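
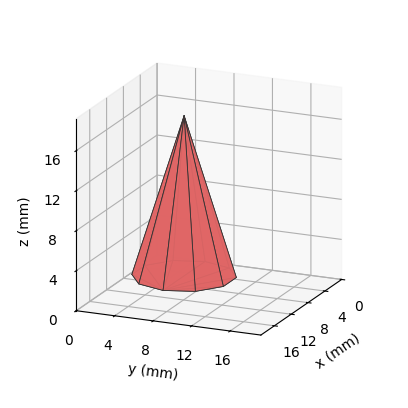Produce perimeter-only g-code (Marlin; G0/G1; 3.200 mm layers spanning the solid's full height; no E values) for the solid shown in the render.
Reading the render: the shape is a regular 10-sided pyramid, base circumscribed radius ≈ 5 mm, apex at z ≈ 16 mm (dimensions read to the nearest mm from the axis ticks). For the g-code, the solid's height is divided into equal slices at the stated Δz and each level perimeter traced with G1 moves after a G0 lift.

; perimeter-only toolpath
G21 ; units = mm
G90 ; absolute positioning
G28 ; home
; layer 1
G0 Z3.200
G0 X9.000 Y5.000
G1 X8.236 Y7.351
G1 X6.236 Y8.804
G1 X3.764 Y8.804
G1 X1.764 Y7.351
G1 X1.000 Y5.000
G1 X1.764 Y2.649
G1 X3.764 Y1.196
G1 X6.236 Y1.196
G1 X8.236 Y2.649
G1 X9.000 Y5.000
; layer 2
G0 Z6.400
G0 X8.000 Y5.000
G1 X7.427 Y6.763
G1 X5.927 Y7.853
G1 X4.073 Y7.853
G1 X2.573 Y6.763
G1 X2.000 Y5.000
G1 X2.573 Y3.237
G1 X4.073 Y2.147
G1 X5.927 Y2.147
G1 X7.427 Y3.237
G1 X8.000 Y5.000
; layer 3
G0 Z9.600
G0 X7.000 Y5.000
G1 X6.618 Y6.176
G1 X5.618 Y6.902
G1 X4.382 Y6.902
G1 X3.382 Y6.176
G1 X3.000 Y5.000
G1 X3.382 Y3.824
G1 X4.382 Y3.098
G1 X5.618 Y3.098
G1 X6.618 Y3.824
G1 X7.000 Y5.000
; layer 4
G0 Z12.800
G0 X6.000 Y5.000
G1 X5.809 Y5.588
G1 X5.309 Y5.951
G1 X4.691 Y5.951
G1 X4.191 Y5.588
G1 X4.000 Y5.000
G1 X4.191 Y4.412
G1 X4.691 Y4.049
G1 X5.309 Y4.049
G1 X5.809 Y4.412
G1 X6.000 Y5.000
M2 ; end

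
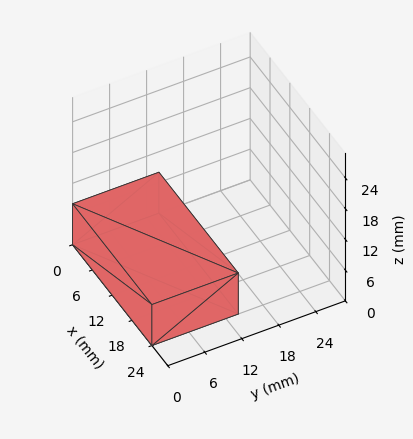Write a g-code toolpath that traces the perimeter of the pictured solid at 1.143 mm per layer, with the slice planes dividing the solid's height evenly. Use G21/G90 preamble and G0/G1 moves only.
Reading the render: the shape is a rectangular box, roughly 24 × 14 mm footprint and 8 mm tall (dimensions read to the nearest mm from the axis ticks). For the g-code, the solid's height is divided into equal slices at the stated Δz and each level perimeter traced with G1 moves after a G0 lift.

; perimeter-only toolpath
G21 ; units = mm
G90 ; absolute positioning
G28 ; home
; layer 1
G0 Z1.143
G0 X0.000 Y0.000
G1 X24.000 Y0.000
G1 X24.000 Y14.000
G1 X0.000 Y14.000
G1 X0.000 Y0.000
; layer 2
G0 Z2.286
G0 X0.000 Y0.000
G1 X24.000 Y0.000
G1 X24.000 Y14.000
G1 X0.000 Y14.000
G1 X0.000 Y0.000
; layer 3
G0 Z3.429
G0 X0.000 Y0.000
G1 X24.000 Y0.000
G1 X24.000 Y14.000
G1 X0.000 Y14.000
G1 X0.000 Y0.000
; layer 4
G0 Z4.571
G0 X0.000 Y0.000
G1 X24.000 Y0.000
G1 X24.000 Y14.000
G1 X0.000 Y14.000
G1 X0.000 Y0.000
; layer 5
G0 Z5.714
G0 X0.000 Y0.000
G1 X24.000 Y0.000
G1 X24.000 Y14.000
G1 X0.000 Y14.000
G1 X0.000 Y0.000
; layer 6
G0 Z6.857
G0 X0.000 Y0.000
G1 X24.000 Y0.000
G1 X24.000 Y14.000
G1 X0.000 Y14.000
G1 X0.000 Y0.000
; layer 7
G0 Z8.000
G0 X0.000 Y0.000
G1 X24.000 Y0.000
G1 X24.000 Y14.000
G1 X0.000 Y14.000
G1 X0.000 Y0.000
M2 ; end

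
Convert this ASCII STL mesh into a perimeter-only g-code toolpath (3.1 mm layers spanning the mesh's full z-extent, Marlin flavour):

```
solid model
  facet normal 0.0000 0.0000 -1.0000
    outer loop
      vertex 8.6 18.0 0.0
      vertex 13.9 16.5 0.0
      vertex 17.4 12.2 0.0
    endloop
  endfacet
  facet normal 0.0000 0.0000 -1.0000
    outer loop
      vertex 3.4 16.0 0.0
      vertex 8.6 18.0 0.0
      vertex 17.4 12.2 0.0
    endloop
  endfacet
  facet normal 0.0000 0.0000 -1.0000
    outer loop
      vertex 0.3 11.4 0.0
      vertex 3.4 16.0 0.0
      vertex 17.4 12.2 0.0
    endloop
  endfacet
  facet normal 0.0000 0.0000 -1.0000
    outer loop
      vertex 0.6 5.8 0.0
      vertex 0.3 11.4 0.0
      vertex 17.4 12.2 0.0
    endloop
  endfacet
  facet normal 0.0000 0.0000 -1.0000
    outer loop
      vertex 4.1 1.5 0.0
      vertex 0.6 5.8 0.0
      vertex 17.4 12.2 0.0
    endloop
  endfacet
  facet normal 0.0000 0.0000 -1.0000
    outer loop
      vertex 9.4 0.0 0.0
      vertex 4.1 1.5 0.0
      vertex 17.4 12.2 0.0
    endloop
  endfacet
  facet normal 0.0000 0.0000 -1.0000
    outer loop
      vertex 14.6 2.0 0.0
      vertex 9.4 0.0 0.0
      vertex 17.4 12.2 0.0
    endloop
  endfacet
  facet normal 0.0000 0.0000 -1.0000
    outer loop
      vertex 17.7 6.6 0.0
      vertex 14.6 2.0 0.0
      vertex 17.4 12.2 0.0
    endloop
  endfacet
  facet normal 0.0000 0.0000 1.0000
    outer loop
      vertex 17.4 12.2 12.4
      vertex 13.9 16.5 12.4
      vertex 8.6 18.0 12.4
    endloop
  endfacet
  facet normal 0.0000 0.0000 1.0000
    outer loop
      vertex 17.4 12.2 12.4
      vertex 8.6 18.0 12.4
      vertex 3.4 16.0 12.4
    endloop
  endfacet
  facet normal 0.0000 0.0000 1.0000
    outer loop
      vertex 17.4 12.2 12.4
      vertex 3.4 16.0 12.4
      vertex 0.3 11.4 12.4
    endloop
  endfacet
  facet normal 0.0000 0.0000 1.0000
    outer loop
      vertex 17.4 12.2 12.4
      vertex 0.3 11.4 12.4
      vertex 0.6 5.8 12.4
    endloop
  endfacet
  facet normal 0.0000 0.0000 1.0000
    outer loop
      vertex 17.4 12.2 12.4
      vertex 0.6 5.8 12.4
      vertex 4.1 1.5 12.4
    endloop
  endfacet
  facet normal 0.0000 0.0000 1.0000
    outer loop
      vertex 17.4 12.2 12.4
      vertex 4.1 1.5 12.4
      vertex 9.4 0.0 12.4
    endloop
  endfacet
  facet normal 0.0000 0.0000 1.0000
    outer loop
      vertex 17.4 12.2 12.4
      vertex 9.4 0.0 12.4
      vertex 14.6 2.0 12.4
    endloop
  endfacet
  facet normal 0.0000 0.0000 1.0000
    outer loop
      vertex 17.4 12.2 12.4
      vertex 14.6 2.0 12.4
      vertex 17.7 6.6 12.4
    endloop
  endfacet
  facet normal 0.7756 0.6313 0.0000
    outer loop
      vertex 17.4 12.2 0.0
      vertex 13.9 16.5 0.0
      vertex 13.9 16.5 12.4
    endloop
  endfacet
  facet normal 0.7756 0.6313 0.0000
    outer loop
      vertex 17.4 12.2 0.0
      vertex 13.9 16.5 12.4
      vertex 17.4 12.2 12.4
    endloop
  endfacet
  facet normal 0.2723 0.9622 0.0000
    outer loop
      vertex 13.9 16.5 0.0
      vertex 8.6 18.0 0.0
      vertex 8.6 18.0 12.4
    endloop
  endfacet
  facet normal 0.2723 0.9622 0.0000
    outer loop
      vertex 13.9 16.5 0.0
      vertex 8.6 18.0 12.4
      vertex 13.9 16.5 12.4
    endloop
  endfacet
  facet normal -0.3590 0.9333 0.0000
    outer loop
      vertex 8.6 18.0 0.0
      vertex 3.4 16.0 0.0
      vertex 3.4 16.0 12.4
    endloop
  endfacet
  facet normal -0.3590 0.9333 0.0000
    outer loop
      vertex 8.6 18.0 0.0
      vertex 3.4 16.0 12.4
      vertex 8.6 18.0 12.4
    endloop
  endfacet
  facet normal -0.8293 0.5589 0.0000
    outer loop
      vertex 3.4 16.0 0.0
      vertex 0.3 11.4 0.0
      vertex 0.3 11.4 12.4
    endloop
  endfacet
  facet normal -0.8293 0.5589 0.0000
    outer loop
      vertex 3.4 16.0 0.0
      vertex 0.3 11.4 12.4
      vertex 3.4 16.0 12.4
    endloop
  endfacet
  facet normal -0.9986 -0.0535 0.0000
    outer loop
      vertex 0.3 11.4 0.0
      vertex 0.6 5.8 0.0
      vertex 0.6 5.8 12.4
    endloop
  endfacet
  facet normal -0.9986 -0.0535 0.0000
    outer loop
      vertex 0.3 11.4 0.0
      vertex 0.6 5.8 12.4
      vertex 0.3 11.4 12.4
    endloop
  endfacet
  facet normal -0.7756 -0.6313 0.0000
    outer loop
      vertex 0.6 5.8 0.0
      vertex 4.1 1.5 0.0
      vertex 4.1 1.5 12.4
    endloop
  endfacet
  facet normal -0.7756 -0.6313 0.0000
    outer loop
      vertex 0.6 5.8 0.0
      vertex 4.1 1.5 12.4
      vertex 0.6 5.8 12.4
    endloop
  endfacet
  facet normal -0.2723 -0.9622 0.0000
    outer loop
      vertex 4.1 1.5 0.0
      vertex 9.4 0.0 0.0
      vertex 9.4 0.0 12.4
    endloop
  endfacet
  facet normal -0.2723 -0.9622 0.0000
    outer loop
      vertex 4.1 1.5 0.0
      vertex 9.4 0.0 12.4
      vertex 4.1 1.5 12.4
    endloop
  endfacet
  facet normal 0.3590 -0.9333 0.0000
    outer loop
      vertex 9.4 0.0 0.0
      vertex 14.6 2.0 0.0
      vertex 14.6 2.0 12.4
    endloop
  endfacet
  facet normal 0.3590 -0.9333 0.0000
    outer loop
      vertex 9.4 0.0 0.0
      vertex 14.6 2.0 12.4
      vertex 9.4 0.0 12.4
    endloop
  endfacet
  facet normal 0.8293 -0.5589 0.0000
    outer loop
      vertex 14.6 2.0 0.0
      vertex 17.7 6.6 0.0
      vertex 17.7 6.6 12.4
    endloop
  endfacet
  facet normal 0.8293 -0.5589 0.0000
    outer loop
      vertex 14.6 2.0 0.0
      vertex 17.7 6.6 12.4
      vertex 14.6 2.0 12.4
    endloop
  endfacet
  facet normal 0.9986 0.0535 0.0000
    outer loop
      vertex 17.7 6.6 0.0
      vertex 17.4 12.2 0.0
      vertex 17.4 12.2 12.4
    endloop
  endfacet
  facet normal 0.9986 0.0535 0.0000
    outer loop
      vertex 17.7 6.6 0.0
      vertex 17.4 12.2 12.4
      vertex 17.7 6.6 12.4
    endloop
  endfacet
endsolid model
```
; perimeter-only toolpath
G21 ; units = mm
G90 ; absolute positioning
G28 ; home
; layer 1
G0 Z3.1
G0 X17.4 Y12.2
G1 X13.9 Y16.5
G1 X8.6 Y18.0
G1 X3.4 Y16.0
G1 X0.3 Y11.4
G1 X0.6 Y5.8
G1 X4.1 Y1.5
G1 X9.4 Y0.0
G1 X14.6 Y2.0
G1 X17.7 Y6.6
G1 X17.4 Y12.2
; layer 2
G0 Z6.2
G0 X17.4 Y12.2
G1 X13.9 Y16.5
G1 X8.6 Y18.0
G1 X3.4 Y16.0
G1 X0.3 Y11.4
G1 X0.6 Y5.8
G1 X4.1 Y1.5
G1 X9.4 Y0.0
G1 X14.6 Y2.0
G1 X17.7 Y6.6
G1 X17.4 Y12.2
; layer 3
G0 Z9.3
G0 X17.4 Y12.2
G1 X13.9 Y16.5
G1 X8.6 Y18.0
G1 X3.4 Y16.0
G1 X0.3 Y11.4
G1 X0.6 Y5.8
G1 X4.1 Y1.5
G1 X9.4 Y0.0
G1 X14.6 Y2.0
G1 X17.7 Y6.6
G1 X17.4 Y12.2
; layer 4
G0 Z12.4
G0 X17.4 Y12.2
G1 X13.9 Y16.5
G1 X8.6 Y18.0
G1 X3.4 Y16.0
G1 X0.3 Y11.4
G1 X0.6 Y5.8
G1 X4.1 Y1.5
G1 X9.4 Y0.0
G1 X14.6 Y2.0
G1 X17.7 Y6.6
G1 X17.4 Y12.2
M2 ; end

The solid is a regular 10-sided prism (a cylinder approximated with 10 flat sides), circumscribed radius ≈ 9 mm, height ≈ 12.4 mm. Slicing at Δz = 3.1 mm — 4 equal slices spanning the solid's height, so layer i sits at z = i·h/4 — gives 4 non-empty perimeters. Each is a 10-segment closed polygon; G0 lifts to the layer z and rapids to the start vertex, then G1 traces the edges.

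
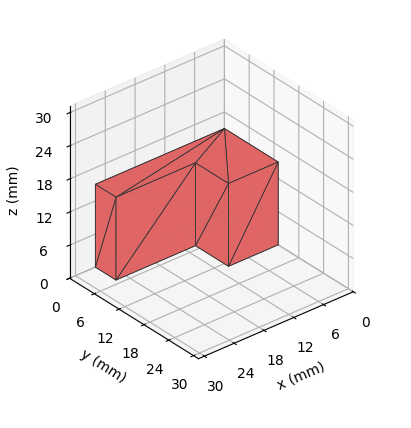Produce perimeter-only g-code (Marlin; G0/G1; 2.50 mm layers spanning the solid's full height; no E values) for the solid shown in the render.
Reading the render: the shape is an L-shaped prism: outer 26 × 13 mm, arm thicknesses ≈ 5 mm (horizontal) and 10 mm (vertical), extruded 15 mm in z (dimensions read to the nearest mm from the axis ticks). For the g-code, the solid's height is divided into equal slices at the stated Δz and each level perimeter traced with G1 moves after a G0 lift.

; perimeter-only toolpath
G21 ; units = mm
G90 ; absolute positioning
G28 ; home
; layer 1
G0 Z2.50
G0 X0.00 Y0.00
G1 X26.00 Y0.00
G1 X26.00 Y5.00
G1 X10.00 Y5.00
G1 X10.00 Y13.00
G1 X0.00 Y13.00
G1 X0.00 Y0.00
; layer 2
G0 Z5.00
G0 X0.00 Y0.00
G1 X26.00 Y0.00
G1 X26.00 Y5.00
G1 X10.00 Y5.00
G1 X10.00 Y13.00
G1 X0.00 Y13.00
G1 X0.00 Y0.00
; layer 3
G0 Z7.50
G0 X0.00 Y0.00
G1 X26.00 Y0.00
G1 X26.00 Y5.00
G1 X10.00 Y5.00
G1 X10.00 Y13.00
G1 X0.00 Y13.00
G1 X0.00 Y0.00
; layer 4
G0 Z10.00
G0 X0.00 Y0.00
G1 X26.00 Y0.00
G1 X26.00 Y5.00
G1 X10.00 Y5.00
G1 X10.00 Y13.00
G1 X0.00 Y13.00
G1 X0.00 Y0.00
; layer 5
G0 Z12.50
G0 X0.00 Y0.00
G1 X26.00 Y0.00
G1 X26.00 Y5.00
G1 X10.00 Y5.00
G1 X10.00 Y13.00
G1 X0.00 Y13.00
G1 X0.00 Y0.00
; layer 6
G0 Z15.00
G0 X0.00 Y0.00
G1 X26.00 Y0.00
G1 X26.00 Y5.00
G1 X10.00 Y5.00
G1 X10.00 Y13.00
G1 X0.00 Y13.00
G1 X0.00 Y0.00
M2 ; end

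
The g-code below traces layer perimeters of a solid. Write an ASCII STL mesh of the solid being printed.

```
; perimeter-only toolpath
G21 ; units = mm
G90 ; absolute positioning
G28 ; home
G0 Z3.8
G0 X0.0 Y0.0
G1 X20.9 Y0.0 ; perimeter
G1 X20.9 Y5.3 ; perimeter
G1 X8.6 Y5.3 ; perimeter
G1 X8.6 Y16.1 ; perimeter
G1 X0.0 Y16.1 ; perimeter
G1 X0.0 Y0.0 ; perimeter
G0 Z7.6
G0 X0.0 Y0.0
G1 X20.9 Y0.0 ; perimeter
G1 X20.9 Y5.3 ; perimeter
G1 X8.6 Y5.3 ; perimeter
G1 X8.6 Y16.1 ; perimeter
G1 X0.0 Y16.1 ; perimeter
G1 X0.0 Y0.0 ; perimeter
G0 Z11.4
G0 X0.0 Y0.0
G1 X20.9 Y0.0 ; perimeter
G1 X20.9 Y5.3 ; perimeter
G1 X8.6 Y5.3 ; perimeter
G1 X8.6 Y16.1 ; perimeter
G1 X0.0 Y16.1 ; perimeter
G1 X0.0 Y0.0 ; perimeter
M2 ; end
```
solid part
  facet normal 0.0000 0.0000 -1.0000
    outer loop
      vertex 20.9 5.3 0.0
      vertex 20.9 0.0 0.0
      vertex 0.0 0.0 0.0
    endloop
  endfacet
  facet normal 0.0000 0.0000 -1.0000
    outer loop
      vertex 8.6 5.3 0.0
      vertex 20.9 5.3 0.0
      vertex 0.0 0.0 0.0
    endloop
  endfacet
  facet normal 0.0000 0.0000 -1.0000
    outer loop
      vertex 8.6 16.1 0.0
      vertex 8.6 5.3 0.0
      vertex 0.0 0.0 0.0
    endloop
  endfacet
  facet normal 0.0000 0.0000 -1.0000
    outer loop
      vertex 0.0 16.1 0.0
      vertex 8.6 16.1 0.0
      vertex 0.0 0.0 0.0
    endloop
  endfacet
  facet normal 0.0000 0.0000 1.0000
    outer loop
      vertex 0.0 0.0 11.4
      vertex 20.9 0.0 11.4
      vertex 20.9 5.3 11.4
    endloop
  endfacet
  facet normal 0.0000 0.0000 1.0000
    outer loop
      vertex 0.0 0.0 11.4
      vertex 20.9 5.3 11.4
      vertex 8.6 5.3 11.4
    endloop
  endfacet
  facet normal 0.0000 0.0000 1.0000
    outer loop
      vertex 0.0 0.0 11.4
      vertex 8.6 5.3 11.4
      vertex 8.6 16.1 11.4
    endloop
  endfacet
  facet normal 0.0000 0.0000 1.0000
    outer loop
      vertex 0.0 0.0 11.4
      vertex 8.6 16.1 11.4
      vertex 0.0 16.1 11.4
    endloop
  endfacet
  facet normal 0.0000 -1.0000 0.0000
    outer loop
      vertex 0.0 0.0 0.0
      vertex 20.9 0.0 0.0
      vertex 20.9 0.0 11.4
    endloop
  endfacet
  facet normal 0.0000 -1.0000 0.0000
    outer loop
      vertex 0.0 0.0 0.0
      vertex 20.9 0.0 11.4
      vertex 0.0 0.0 11.4
    endloop
  endfacet
  facet normal 1.0000 0.0000 0.0000
    outer loop
      vertex 20.9 0.0 0.0
      vertex 20.9 5.3 0.0
      vertex 20.9 5.3 11.4
    endloop
  endfacet
  facet normal 1.0000 0.0000 0.0000
    outer loop
      vertex 20.9 0.0 0.0
      vertex 20.9 5.3 11.4
      vertex 20.9 0.0 11.4
    endloop
  endfacet
  facet normal 0.0000 1.0000 0.0000
    outer loop
      vertex 20.9 5.3 0.0
      vertex 8.6 5.3 0.0
      vertex 8.6 5.3 11.4
    endloop
  endfacet
  facet normal 0.0000 1.0000 0.0000
    outer loop
      vertex 20.9 5.3 0.0
      vertex 8.6 5.3 11.4
      vertex 20.9 5.3 11.4
    endloop
  endfacet
  facet normal 1.0000 0.0000 0.0000
    outer loop
      vertex 8.6 5.3 0.0
      vertex 8.6 16.1 0.0
      vertex 8.6 16.1 11.4
    endloop
  endfacet
  facet normal 1.0000 0.0000 0.0000
    outer loop
      vertex 8.6 5.3 0.0
      vertex 8.6 16.1 11.4
      vertex 8.6 5.3 11.4
    endloop
  endfacet
  facet normal 0.0000 1.0000 0.0000
    outer loop
      vertex 8.6 16.1 0.0
      vertex 0.0 16.1 0.0
      vertex 0.0 16.1 11.4
    endloop
  endfacet
  facet normal 0.0000 1.0000 0.0000
    outer loop
      vertex 8.6 16.1 0.0
      vertex 0.0 16.1 11.4
      vertex 8.6 16.1 11.4
    endloop
  endfacet
  facet normal -1.0000 0.0000 0.0000
    outer loop
      vertex 0.0 16.1 0.0
      vertex 0.0 0.0 0.0
      vertex 0.0 0.0 11.4
    endloop
  endfacet
  facet normal -1.0000 0.0000 0.0000
    outer loop
      vertex 0.0 16.1 0.0
      vertex 0.0 0.0 11.4
      vertex 0.0 16.1 11.4
    endloop
  endfacet
endsolid part

The G0 Z moves step by Δz≈3.8 mm. Every layer's G1 loop is the same polygon, so the solid is a straight extrusion of it from z=0 to z≈11.4. Closing with flat bottom and top caps and triangulating gives 20 facets — an L-shaped prism: outer 20.9 × 16.1 mm, arm thicknesses ≈ 5.3 mm (horizontal) and 8.6 mm (vertical), extruded 11.4 mm in z.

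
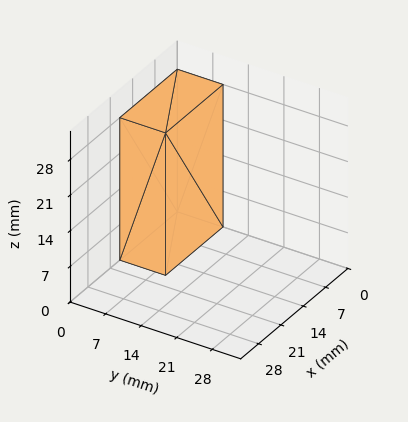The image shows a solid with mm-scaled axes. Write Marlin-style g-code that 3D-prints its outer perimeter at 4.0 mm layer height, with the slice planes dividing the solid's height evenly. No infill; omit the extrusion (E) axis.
Reading the render: the shape is a rectangular box, roughly 18 × 9 mm footprint and 28 mm tall (dimensions read to the nearest mm from the axis ticks). For the g-code, the solid's height is divided into equal slices at the stated Δz and each level perimeter traced with G1 moves after a G0 lift.

; perimeter-only toolpath
G21 ; units = mm
G90 ; absolute positioning
G28 ; home
; layer 1
G0 Z4.0
G0 X0.0 Y0.0
G1 X18.0 Y0.0
G1 X18.0 Y9.0
G1 X0.0 Y9.0
G1 X0.0 Y0.0
; layer 2
G0 Z8.0
G0 X0.0 Y0.0
G1 X18.0 Y0.0
G1 X18.0 Y9.0
G1 X0.0 Y9.0
G1 X0.0 Y0.0
; layer 3
G0 Z12.0
G0 X0.0 Y0.0
G1 X18.0 Y0.0
G1 X18.0 Y9.0
G1 X0.0 Y9.0
G1 X0.0 Y0.0
; layer 4
G0 Z16.0
G0 X0.0 Y0.0
G1 X18.0 Y0.0
G1 X18.0 Y9.0
G1 X0.0 Y9.0
G1 X0.0 Y0.0
; layer 5
G0 Z20.0
G0 X0.0 Y0.0
G1 X18.0 Y0.0
G1 X18.0 Y9.0
G1 X0.0 Y9.0
G1 X0.0 Y0.0
; layer 6
G0 Z24.0
G0 X0.0 Y0.0
G1 X18.0 Y0.0
G1 X18.0 Y9.0
G1 X0.0 Y9.0
G1 X0.0 Y0.0
; layer 7
G0 Z28.0
G0 X0.0 Y0.0
G1 X18.0 Y0.0
G1 X18.0 Y9.0
G1 X0.0 Y9.0
G1 X0.0 Y0.0
M2 ; end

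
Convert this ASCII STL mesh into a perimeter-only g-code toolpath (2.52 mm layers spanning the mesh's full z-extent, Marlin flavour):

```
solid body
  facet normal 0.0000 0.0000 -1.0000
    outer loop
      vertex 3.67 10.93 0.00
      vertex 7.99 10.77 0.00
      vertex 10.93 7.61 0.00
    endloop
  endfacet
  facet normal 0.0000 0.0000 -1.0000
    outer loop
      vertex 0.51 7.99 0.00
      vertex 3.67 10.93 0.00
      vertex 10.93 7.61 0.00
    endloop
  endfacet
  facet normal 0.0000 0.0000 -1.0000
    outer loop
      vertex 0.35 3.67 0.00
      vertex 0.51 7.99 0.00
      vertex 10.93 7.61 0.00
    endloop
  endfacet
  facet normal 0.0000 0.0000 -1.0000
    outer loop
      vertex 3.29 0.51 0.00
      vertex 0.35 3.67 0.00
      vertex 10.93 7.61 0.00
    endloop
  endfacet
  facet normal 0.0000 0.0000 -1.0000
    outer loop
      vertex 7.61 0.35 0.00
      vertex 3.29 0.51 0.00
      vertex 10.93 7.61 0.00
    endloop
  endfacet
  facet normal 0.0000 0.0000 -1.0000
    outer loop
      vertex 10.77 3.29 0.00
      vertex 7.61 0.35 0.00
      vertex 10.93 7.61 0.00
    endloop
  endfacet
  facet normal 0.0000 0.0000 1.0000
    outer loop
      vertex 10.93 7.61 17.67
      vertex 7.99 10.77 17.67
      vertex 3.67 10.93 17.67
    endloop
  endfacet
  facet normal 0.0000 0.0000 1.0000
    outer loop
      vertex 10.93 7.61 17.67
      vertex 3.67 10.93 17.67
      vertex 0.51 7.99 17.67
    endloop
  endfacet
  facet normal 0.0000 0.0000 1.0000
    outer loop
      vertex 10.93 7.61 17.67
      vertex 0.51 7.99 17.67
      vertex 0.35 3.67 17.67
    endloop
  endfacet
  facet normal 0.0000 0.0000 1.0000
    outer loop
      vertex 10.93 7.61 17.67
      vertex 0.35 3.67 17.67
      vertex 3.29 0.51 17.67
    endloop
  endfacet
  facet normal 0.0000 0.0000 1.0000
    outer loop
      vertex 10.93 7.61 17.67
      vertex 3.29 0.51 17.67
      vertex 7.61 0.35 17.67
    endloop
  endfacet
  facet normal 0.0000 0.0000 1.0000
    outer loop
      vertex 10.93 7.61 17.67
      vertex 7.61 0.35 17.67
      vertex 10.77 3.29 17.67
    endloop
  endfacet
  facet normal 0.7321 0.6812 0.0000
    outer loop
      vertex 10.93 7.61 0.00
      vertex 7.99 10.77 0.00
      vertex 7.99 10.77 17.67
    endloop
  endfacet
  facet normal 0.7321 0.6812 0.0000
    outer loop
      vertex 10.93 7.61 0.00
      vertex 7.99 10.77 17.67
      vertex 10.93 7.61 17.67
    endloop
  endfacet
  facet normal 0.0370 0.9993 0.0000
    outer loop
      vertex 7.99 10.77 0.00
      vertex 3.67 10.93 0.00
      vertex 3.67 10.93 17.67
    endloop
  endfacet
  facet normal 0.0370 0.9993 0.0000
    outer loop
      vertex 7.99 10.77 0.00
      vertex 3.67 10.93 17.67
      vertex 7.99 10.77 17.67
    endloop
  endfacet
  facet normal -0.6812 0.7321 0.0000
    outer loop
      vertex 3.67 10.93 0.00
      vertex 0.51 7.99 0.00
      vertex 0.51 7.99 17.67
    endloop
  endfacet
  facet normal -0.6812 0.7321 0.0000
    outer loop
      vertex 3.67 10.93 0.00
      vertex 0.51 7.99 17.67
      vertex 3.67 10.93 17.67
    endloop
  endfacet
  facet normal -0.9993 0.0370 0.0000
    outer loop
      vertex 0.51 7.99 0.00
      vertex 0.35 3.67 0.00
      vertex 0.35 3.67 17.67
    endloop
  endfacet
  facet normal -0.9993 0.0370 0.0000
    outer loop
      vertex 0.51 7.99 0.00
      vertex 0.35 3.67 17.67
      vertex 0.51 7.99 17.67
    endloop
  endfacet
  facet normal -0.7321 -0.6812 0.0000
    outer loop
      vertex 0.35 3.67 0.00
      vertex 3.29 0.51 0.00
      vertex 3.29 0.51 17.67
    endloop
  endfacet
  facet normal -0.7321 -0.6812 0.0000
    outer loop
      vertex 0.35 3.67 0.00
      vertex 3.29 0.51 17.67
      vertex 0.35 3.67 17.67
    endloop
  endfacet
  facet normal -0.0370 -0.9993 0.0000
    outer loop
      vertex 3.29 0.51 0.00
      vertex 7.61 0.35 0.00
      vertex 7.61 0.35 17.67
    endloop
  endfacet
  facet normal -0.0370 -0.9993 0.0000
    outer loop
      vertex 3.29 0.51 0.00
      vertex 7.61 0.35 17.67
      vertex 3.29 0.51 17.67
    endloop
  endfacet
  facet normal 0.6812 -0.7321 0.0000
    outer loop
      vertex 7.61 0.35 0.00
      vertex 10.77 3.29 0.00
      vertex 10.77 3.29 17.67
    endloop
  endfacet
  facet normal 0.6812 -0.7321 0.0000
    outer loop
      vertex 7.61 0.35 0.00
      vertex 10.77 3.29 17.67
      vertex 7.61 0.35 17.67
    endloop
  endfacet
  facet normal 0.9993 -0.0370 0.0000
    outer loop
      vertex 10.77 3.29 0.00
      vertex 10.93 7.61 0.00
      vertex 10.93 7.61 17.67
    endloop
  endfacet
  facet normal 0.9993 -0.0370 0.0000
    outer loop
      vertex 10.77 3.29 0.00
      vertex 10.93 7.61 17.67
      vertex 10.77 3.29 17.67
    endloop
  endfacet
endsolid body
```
; perimeter-only toolpath
G21 ; units = mm
G90 ; absolute positioning
G28 ; home
; layer 1
G0 Z2.52
G0 X10.93 Y7.61
G1 X7.99 Y10.77
G1 X3.67 Y10.93
G1 X0.51 Y7.99
G1 X0.35 Y3.67
G1 X3.29 Y0.51
G1 X7.61 Y0.35
G1 X10.77 Y3.29
G1 X10.93 Y7.61
; layer 2
G0 Z5.05
G0 X10.93 Y7.61
G1 X7.99 Y10.77
G1 X3.67 Y10.93
G1 X0.51 Y7.99
G1 X0.35 Y3.67
G1 X3.29 Y0.51
G1 X7.61 Y0.35
G1 X10.77 Y3.29
G1 X10.93 Y7.61
; layer 3
G0 Z7.57
G0 X10.93 Y7.61
G1 X7.99 Y10.77
G1 X3.67 Y10.93
G1 X0.51 Y7.99
G1 X0.35 Y3.67
G1 X3.29 Y0.51
G1 X7.61 Y0.35
G1 X10.77 Y3.29
G1 X10.93 Y7.61
; layer 4
G0 Z10.10
G0 X10.93 Y7.61
G1 X7.99 Y10.77
G1 X3.67 Y10.93
G1 X0.51 Y7.99
G1 X0.35 Y3.67
G1 X3.29 Y0.51
G1 X7.61 Y0.35
G1 X10.77 Y3.29
G1 X10.93 Y7.61
; layer 5
G0 Z12.62
G0 X10.93 Y7.61
G1 X7.99 Y10.77
G1 X3.67 Y10.93
G1 X0.51 Y7.99
G1 X0.35 Y3.67
G1 X3.29 Y0.51
G1 X7.61 Y0.35
G1 X10.77 Y3.29
G1 X10.93 Y7.61
; layer 6
G0 Z15.15
G0 X10.93 Y7.61
G1 X7.99 Y10.77
G1 X3.67 Y10.93
G1 X0.51 Y7.99
G1 X0.35 Y3.67
G1 X3.29 Y0.51
G1 X7.61 Y0.35
G1 X10.77 Y3.29
G1 X10.93 Y7.61
; layer 7
G0 Z17.67
G0 X10.93 Y7.61
G1 X7.99 Y10.77
G1 X3.67 Y10.93
G1 X0.51 Y7.99
G1 X0.35 Y3.67
G1 X3.29 Y0.51
G1 X7.61 Y0.35
G1 X10.77 Y3.29
G1 X10.93 Y7.61
M2 ; end

The solid is a regular 8-sided prism (a cylinder approximated with 8 flat sides), circumscribed radius ≈ 5.64 mm, height ≈ 17.7 mm. Slicing at Δz = 2.52 mm — 7 equal slices spanning the solid's height, so layer i sits at z = i·h/7 — gives 7 non-empty perimeters. Each is a 8-segment closed polygon; G0 lifts to the layer z and rapids to the start vertex, then G1 traces the edges.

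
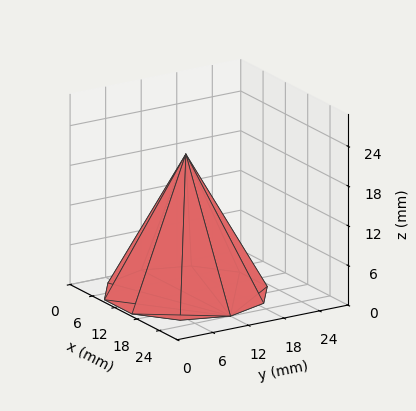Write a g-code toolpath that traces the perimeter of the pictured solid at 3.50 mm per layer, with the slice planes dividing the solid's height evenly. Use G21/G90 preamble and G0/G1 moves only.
Reading the render: the shape is a regular 10-sided pyramid, base circumscribed radius ≈ 12 mm, apex at z ≈ 21 mm (dimensions read to the nearest mm from the axis ticks). For the g-code, the solid's height is divided into equal slices at the stated Δz and each level perimeter traced with G1 moves after a G0 lift.

; perimeter-only toolpath
G21 ; units = mm
G90 ; absolute positioning
G28 ; home
; layer 1
G0 Z3.50
G0 X22.00 Y12.00
G1 X20.09 Y17.88
G1 X15.09 Y21.51
G1 X8.91 Y21.51
G1 X3.91 Y17.88
G1 X2.00 Y12.00
G1 X3.91 Y6.12
G1 X8.91 Y2.49
G1 X15.09 Y2.49
G1 X20.09 Y6.12
G1 X22.00 Y12.00
; layer 2
G0 Z7.00
G0 X20.00 Y12.00
G1 X18.47 Y16.70
G1 X14.47 Y19.61
G1 X9.53 Y19.61
G1 X5.53 Y16.70
G1 X4.00 Y12.00
G1 X5.53 Y7.30
G1 X9.53 Y4.39
G1 X14.47 Y4.39
G1 X18.47 Y7.30
G1 X20.00 Y12.00
; layer 3
G0 Z10.50
G0 X18.00 Y12.00
G1 X16.86 Y15.53
G1 X13.86 Y17.70
G1 X10.14 Y17.70
G1 X7.14 Y15.53
G1 X6.00 Y12.00
G1 X7.14 Y8.47
G1 X10.14 Y6.29
G1 X13.86 Y6.29
G1 X16.86 Y8.47
G1 X18.00 Y12.00
; layer 4
G0 Z14.00
G0 X16.00 Y12.00
G1 X15.24 Y14.35
G1 X13.24 Y15.80
G1 X10.76 Y15.80
G1 X8.76 Y14.35
G1 X8.00 Y12.00
G1 X8.76 Y9.65
G1 X10.76 Y8.20
G1 X13.24 Y8.20
G1 X15.24 Y9.65
G1 X16.00 Y12.00
; layer 5
G0 Z17.50
G0 X14.00 Y12.00
G1 X13.62 Y13.17
G1 X12.62 Y13.90
G1 X11.38 Y13.90
G1 X10.38 Y13.17
G1 X10.00 Y12.00
G1 X10.38 Y10.82
G1 X11.38 Y10.10
G1 X12.62 Y10.10
G1 X13.62 Y10.82
G1 X14.00 Y12.00
M2 ; end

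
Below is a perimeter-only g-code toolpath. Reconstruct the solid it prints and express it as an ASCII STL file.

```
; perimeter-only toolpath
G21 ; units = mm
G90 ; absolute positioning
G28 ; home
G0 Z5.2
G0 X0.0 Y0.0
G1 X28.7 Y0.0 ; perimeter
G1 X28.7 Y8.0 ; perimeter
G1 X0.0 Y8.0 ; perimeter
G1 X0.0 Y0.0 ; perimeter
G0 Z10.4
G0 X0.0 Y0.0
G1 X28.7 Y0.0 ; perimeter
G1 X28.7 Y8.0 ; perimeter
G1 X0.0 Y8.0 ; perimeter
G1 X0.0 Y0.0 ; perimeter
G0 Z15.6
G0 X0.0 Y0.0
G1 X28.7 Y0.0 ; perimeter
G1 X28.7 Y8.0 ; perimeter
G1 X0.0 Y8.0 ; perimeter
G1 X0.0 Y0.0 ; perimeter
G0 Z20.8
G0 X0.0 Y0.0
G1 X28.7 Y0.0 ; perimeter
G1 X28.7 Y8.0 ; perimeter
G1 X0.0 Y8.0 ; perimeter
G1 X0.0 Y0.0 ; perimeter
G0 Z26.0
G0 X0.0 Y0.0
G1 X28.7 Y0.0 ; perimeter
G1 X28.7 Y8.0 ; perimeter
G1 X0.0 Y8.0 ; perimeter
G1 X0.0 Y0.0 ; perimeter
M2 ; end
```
solid part
  facet normal 0.0000 0.0000 -1.0000
    outer loop
      vertex 28.7 8.0 0.0
      vertex 28.7 0.0 0.0
      vertex 0.0 0.0 0.0
    endloop
  endfacet
  facet normal 0.0000 0.0000 -1.0000
    outer loop
      vertex 0.0 8.0 0.0
      vertex 28.7 8.0 0.0
      vertex 0.0 0.0 0.0
    endloop
  endfacet
  facet normal 0.0000 0.0000 1.0000
    outer loop
      vertex 0.0 0.0 26.0
      vertex 28.7 0.0 26.0
      vertex 28.7 8.0 26.0
    endloop
  endfacet
  facet normal 0.0000 0.0000 1.0000
    outer loop
      vertex 0.0 0.0 26.0
      vertex 28.7 8.0 26.0
      vertex 0.0 8.0 26.0
    endloop
  endfacet
  facet normal 0.0000 -1.0000 0.0000
    outer loop
      vertex 0.0 0.0 0.0
      vertex 28.7 0.0 0.0
      vertex 28.7 0.0 26.0
    endloop
  endfacet
  facet normal 0.0000 -1.0000 0.0000
    outer loop
      vertex 0.0 0.0 0.0
      vertex 28.7 0.0 26.0
      vertex 0.0 0.0 26.0
    endloop
  endfacet
  facet normal 0.0000 1.0000 0.0000
    outer loop
      vertex 28.7 8.0 26.0
      vertex 28.7 8.0 0.0
      vertex 0.0 8.0 0.0
    endloop
  endfacet
  facet normal 0.0000 1.0000 0.0000
    outer loop
      vertex 0.0 8.0 26.0
      vertex 28.7 8.0 26.0
      vertex 0.0 8.0 0.0
    endloop
  endfacet
  facet normal -1.0000 0.0000 0.0000
    outer loop
      vertex 0.0 8.0 26.0
      vertex 0.0 8.0 0.0
      vertex 0.0 0.0 0.0
    endloop
  endfacet
  facet normal -1.0000 0.0000 0.0000
    outer loop
      vertex 0.0 0.0 26.0
      vertex 0.0 8.0 26.0
      vertex 0.0 0.0 0.0
    endloop
  endfacet
  facet normal 1.0000 0.0000 0.0000
    outer loop
      vertex 28.7 0.0 0.0
      vertex 28.7 8.0 0.0
      vertex 28.7 8.0 26.0
    endloop
  endfacet
  facet normal 1.0000 0.0000 0.0000
    outer loop
      vertex 28.7 0.0 0.0
      vertex 28.7 8.0 26.0
      vertex 28.7 0.0 26.0
    endloop
  endfacet
endsolid part

The G0 Z moves step by Δz≈5.2 mm. Every layer's G1 loop is the same polygon, so the solid is a straight extrusion of it from z=0 to z≈26. Closing with flat bottom and top caps and triangulating gives 12 facets — a rectangular box, roughly 28.7 × 8 mm footprint and 26 mm tall.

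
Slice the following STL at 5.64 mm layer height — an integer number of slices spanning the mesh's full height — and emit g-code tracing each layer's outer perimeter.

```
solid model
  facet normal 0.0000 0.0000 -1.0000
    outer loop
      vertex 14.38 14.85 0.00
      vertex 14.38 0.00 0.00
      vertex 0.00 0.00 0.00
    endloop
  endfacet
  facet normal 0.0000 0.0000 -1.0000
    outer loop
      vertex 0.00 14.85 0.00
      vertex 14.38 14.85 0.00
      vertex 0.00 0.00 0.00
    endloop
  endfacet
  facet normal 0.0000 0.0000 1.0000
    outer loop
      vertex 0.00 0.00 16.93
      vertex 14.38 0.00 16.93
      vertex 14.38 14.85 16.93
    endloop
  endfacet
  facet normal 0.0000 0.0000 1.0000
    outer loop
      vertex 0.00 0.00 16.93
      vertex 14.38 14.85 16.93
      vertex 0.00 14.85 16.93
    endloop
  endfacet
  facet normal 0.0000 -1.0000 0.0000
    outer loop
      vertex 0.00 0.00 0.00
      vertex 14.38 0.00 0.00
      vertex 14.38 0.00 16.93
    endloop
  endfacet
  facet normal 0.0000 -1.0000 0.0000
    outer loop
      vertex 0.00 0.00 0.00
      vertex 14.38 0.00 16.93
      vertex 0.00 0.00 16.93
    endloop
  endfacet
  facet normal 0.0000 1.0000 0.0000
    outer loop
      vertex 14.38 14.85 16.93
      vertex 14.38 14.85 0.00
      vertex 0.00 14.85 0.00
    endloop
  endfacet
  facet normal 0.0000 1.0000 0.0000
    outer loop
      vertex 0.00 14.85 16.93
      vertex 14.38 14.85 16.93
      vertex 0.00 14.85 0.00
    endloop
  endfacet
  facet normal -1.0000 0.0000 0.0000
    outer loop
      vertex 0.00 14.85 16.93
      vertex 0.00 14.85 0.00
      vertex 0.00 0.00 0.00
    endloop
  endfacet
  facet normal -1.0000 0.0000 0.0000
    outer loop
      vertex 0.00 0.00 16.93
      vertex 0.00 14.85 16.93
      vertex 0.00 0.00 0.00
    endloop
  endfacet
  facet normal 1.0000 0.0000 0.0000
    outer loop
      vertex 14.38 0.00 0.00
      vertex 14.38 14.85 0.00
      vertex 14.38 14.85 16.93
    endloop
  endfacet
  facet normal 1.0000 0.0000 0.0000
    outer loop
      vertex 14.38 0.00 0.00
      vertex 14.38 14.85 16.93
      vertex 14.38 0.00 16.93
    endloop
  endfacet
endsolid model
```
; perimeter-only toolpath
G21 ; units = mm
G90 ; absolute positioning
G28 ; home
; layer 1
G0 Z5.64
G0 X0.00 Y0.00
G1 X14.38 Y0.00
G1 X14.38 Y14.85
G1 X0.00 Y14.85
G1 X0.00 Y0.00
; layer 2
G0 Z11.29
G0 X0.00 Y0.00
G1 X14.38 Y0.00
G1 X14.38 Y14.85
G1 X0.00 Y14.85
G1 X0.00 Y0.00
; layer 3
G0 Z16.93
G0 X0.00 Y0.00
G1 X14.38 Y0.00
G1 X14.38 Y14.85
G1 X0.00 Y14.85
G1 X0.00 Y0.00
M2 ; end

The solid is a rectangular box, roughly 14.4 × 14.8 mm footprint and 16.9 mm tall. Slicing at Δz = 5.64 mm — 3 equal slices spanning the solid's height, so layer i sits at z = i·h/3 — gives 3 non-empty perimeters. Each is a 4-segment closed polygon; G0 lifts to the layer z and rapids to the start vertex, then G1 traces the edges.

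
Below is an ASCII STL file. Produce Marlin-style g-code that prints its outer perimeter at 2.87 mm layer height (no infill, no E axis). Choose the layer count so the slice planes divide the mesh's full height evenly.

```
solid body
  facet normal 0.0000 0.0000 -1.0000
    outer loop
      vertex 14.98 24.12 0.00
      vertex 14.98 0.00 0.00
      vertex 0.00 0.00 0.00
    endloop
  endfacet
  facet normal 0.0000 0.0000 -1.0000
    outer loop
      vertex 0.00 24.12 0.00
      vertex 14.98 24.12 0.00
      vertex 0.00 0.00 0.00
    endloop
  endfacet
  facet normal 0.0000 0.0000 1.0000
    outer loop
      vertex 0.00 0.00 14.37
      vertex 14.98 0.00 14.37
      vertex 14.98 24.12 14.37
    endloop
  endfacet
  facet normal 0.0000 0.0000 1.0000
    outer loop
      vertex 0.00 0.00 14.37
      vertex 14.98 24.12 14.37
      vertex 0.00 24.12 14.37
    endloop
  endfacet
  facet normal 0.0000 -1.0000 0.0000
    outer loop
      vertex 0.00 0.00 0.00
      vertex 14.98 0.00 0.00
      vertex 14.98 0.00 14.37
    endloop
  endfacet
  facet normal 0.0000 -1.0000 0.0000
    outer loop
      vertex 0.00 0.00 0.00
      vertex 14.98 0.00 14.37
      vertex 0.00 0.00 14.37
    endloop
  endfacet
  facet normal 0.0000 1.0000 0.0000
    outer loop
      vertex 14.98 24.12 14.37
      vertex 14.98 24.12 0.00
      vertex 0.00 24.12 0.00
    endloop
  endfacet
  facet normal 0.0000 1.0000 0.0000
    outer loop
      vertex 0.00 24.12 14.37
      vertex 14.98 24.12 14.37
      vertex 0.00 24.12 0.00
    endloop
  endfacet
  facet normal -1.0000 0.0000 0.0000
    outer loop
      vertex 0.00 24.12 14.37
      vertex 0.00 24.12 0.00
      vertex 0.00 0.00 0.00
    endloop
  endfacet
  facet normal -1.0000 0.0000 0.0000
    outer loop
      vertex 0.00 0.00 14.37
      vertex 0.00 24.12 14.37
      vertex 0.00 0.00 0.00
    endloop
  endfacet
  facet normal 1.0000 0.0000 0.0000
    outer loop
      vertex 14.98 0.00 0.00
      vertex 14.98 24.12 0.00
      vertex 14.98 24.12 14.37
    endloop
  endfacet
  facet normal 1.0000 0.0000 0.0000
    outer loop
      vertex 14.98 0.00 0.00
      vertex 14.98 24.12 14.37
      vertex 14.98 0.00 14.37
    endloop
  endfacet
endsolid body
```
; perimeter-only toolpath
G21 ; units = mm
G90 ; absolute positioning
G28 ; home
; layer 1
G0 Z2.87
G0 X0.00 Y0.00
G1 X14.98 Y0.00
G1 X14.98 Y24.12
G1 X0.00 Y24.12
G1 X0.00 Y0.00
; layer 2
G0 Z5.75
G0 X0.00 Y0.00
G1 X14.98 Y0.00
G1 X14.98 Y24.12
G1 X0.00 Y24.12
G1 X0.00 Y0.00
; layer 3
G0 Z8.62
G0 X0.00 Y0.00
G1 X14.98 Y0.00
G1 X14.98 Y24.12
G1 X0.00 Y24.12
G1 X0.00 Y0.00
; layer 4
G0 Z11.50
G0 X0.00 Y0.00
G1 X14.98 Y0.00
G1 X14.98 Y24.12
G1 X0.00 Y24.12
G1 X0.00 Y0.00
; layer 5
G0 Z14.37
G0 X0.00 Y0.00
G1 X14.98 Y0.00
G1 X14.98 Y24.12
G1 X0.00 Y24.12
G1 X0.00 Y0.00
M2 ; end

The solid is a rectangular box, roughly 15 × 24.1 mm footprint and 14.4 mm tall. Slicing at Δz = 2.87 mm — 5 equal slices spanning the solid's height, so layer i sits at z = i·h/5 — gives 5 non-empty perimeters. Each is a 4-segment closed polygon; G0 lifts to the layer z and rapids to the start vertex, then G1 traces the edges.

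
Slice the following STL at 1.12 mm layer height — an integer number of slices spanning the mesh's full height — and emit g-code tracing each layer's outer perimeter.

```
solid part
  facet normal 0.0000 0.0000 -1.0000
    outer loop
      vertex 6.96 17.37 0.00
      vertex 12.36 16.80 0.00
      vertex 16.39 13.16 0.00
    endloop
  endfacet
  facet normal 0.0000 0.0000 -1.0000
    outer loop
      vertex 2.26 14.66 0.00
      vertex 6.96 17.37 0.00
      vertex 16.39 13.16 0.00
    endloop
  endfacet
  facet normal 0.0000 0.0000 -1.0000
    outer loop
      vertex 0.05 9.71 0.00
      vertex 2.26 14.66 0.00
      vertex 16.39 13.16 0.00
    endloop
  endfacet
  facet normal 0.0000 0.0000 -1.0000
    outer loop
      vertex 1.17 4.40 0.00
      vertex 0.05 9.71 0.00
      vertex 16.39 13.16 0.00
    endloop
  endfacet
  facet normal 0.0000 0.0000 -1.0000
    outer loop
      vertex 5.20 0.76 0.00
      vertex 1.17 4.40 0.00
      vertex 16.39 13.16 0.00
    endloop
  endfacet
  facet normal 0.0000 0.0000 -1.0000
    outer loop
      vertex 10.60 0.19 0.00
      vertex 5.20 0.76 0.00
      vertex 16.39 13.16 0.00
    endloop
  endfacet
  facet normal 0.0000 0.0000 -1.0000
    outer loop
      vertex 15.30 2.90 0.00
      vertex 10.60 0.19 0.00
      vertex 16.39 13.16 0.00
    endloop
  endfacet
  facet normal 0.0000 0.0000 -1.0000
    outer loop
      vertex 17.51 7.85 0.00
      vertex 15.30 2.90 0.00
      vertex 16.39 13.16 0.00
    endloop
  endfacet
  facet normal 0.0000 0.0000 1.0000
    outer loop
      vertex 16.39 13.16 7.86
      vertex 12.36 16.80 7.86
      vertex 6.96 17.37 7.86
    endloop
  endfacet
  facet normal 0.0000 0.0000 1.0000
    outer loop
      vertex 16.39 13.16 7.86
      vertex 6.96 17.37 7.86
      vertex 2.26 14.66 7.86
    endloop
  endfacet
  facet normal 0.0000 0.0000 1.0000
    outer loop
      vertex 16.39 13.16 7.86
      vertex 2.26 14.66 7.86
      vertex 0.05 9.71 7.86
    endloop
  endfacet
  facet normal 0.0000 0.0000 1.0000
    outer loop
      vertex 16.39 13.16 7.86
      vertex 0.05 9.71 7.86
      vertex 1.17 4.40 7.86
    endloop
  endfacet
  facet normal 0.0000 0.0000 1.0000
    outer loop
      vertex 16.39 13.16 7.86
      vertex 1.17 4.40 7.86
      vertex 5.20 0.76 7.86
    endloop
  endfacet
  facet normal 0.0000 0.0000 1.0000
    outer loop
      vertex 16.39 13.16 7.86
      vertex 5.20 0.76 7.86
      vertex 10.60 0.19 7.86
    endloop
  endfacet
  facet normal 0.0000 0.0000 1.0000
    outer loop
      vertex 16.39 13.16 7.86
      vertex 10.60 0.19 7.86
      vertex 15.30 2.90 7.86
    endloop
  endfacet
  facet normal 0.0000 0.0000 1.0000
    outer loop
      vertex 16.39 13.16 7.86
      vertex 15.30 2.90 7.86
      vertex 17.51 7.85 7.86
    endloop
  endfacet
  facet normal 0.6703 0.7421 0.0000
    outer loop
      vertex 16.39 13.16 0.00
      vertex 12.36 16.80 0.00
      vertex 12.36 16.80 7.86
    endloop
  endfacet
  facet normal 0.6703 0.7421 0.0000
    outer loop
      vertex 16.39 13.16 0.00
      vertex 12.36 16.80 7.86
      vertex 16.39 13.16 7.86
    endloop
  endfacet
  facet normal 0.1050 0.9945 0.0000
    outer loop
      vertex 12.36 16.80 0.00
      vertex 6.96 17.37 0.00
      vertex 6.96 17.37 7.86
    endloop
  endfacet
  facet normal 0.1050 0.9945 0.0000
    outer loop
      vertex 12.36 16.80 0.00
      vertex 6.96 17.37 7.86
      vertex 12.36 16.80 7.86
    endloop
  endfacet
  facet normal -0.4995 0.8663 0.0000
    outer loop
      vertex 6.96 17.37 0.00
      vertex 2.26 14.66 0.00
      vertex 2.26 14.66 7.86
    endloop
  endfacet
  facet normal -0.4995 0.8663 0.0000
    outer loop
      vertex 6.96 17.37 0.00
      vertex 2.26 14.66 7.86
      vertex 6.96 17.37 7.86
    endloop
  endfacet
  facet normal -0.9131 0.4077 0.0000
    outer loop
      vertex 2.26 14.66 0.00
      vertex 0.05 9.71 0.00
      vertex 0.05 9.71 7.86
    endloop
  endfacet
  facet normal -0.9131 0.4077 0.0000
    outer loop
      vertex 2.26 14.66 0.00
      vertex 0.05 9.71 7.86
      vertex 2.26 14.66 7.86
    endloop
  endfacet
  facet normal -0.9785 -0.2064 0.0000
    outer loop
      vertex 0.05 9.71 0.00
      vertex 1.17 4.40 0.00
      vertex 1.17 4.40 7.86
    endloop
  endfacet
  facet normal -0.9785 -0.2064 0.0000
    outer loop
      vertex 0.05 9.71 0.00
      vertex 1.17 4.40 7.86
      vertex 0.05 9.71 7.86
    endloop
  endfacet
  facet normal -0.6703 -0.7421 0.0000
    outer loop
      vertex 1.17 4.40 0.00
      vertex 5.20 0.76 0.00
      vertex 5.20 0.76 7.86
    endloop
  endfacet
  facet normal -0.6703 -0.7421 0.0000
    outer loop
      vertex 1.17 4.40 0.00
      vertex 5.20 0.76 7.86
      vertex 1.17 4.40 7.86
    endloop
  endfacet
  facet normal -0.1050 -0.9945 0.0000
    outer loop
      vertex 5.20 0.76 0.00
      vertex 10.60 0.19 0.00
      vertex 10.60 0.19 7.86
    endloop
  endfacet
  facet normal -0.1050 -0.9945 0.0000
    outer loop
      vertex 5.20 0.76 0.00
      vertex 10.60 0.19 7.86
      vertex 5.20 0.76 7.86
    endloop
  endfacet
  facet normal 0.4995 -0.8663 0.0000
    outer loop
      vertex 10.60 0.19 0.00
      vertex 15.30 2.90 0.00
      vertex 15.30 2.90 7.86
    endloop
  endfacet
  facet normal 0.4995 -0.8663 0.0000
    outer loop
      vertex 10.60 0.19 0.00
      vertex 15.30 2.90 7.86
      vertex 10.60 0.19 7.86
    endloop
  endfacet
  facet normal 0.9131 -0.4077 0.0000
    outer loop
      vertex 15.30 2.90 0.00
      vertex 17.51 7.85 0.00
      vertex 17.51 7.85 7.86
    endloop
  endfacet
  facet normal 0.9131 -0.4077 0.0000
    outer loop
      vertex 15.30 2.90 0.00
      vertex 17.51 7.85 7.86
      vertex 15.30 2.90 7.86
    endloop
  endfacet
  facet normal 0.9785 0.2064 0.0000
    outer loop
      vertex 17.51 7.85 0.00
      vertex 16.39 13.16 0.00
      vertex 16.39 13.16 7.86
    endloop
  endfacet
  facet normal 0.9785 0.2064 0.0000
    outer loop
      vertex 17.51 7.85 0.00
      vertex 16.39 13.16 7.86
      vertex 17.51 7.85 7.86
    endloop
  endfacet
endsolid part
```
; perimeter-only toolpath
G21 ; units = mm
G90 ; absolute positioning
G28 ; home
; layer 1
G0 Z1.12
G0 X16.39 Y13.16
G1 X12.36 Y16.80
G1 X6.96 Y17.37
G1 X2.26 Y14.66
G1 X0.05 Y9.71
G1 X1.17 Y4.40
G1 X5.20 Y0.76
G1 X10.60 Y0.19
G1 X15.30 Y2.90
G1 X17.51 Y7.85
G1 X16.39 Y13.16
; layer 2
G0 Z2.25
G0 X16.39 Y13.16
G1 X12.36 Y16.80
G1 X6.96 Y17.37
G1 X2.26 Y14.66
G1 X0.05 Y9.71
G1 X1.17 Y4.40
G1 X5.20 Y0.76
G1 X10.60 Y0.19
G1 X15.30 Y2.90
G1 X17.51 Y7.85
G1 X16.39 Y13.16
; layer 3
G0 Z3.37
G0 X16.39 Y13.16
G1 X12.36 Y16.80
G1 X6.96 Y17.37
G1 X2.26 Y14.66
G1 X0.05 Y9.71
G1 X1.17 Y4.40
G1 X5.20 Y0.76
G1 X10.60 Y0.19
G1 X15.30 Y2.90
G1 X17.51 Y7.85
G1 X16.39 Y13.16
; layer 4
G0 Z4.49
G0 X16.39 Y13.16
G1 X12.36 Y16.80
G1 X6.96 Y17.37
G1 X2.26 Y14.66
G1 X0.05 Y9.71
G1 X1.17 Y4.40
G1 X5.20 Y0.76
G1 X10.60 Y0.19
G1 X15.30 Y2.90
G1 X17.51 Y7.85
G1 X16.39 Y13.16
; layer 5
G0 Z5.61
G0 X16.39 Y13.16
G1 X12.36 Y16.80
G1 X6.96 Y17.37
G1 X2.26 Y14.66
G1 X0.05 Y9.71
G1 X1.17 Y4.40
G1 X5.20 Y0.76
G1 X10.60 Y0.19
G1 X15.30 Y2.90
G1 X17.51 Y7.85
G1 X16.39 Y13.16
; layer 6
G0 Z6.74
G0 X16.39 Y13.16
G1 X12.36 Y16.80
G1 X6.96 Y17.37
G1 X2.26 Y14.66
G1 X0.05 Y9.71
G1 X1.17 Y4.40
G1 X5.20 Y0.76
G1 X10.60 Y0.19
G1 X15.30 Y2.90
G1 X17.51 Y7.85
G1 X16.39 Y13.16
; layer 7
G0 Z7.86
G0 X16.39 Y13.16
G1 X12.36 Y16.80
G1 X6.96 Y17.37
G1 X2.26 Y14.66
G1 X0.05 Y9.71
G1 X1.17 Y4.40
G1 X5.20 Y0.76
G1 X10.60 Y0.19
G1 X15.30 Y2.90
G1 X17.51 Y7.85
G1 X16.39 Y13.16
M2 ; end

The solid is a regular 10-sided prism (a cylinder approximated with 10 flat sides), circumscribed radius ≈ 8.78 mm, height ≈ 7.86 mm. Slicing at Δz = 1.12 mm — 7 equal slices spanning the solid's height, so layer i sits at z = i·h/7 — gives 7 non-empty perimeters. Each is a 10-segment closed polygon; G0 lifts to the layer z and rapids to the start vertex, then G1 traces the edges.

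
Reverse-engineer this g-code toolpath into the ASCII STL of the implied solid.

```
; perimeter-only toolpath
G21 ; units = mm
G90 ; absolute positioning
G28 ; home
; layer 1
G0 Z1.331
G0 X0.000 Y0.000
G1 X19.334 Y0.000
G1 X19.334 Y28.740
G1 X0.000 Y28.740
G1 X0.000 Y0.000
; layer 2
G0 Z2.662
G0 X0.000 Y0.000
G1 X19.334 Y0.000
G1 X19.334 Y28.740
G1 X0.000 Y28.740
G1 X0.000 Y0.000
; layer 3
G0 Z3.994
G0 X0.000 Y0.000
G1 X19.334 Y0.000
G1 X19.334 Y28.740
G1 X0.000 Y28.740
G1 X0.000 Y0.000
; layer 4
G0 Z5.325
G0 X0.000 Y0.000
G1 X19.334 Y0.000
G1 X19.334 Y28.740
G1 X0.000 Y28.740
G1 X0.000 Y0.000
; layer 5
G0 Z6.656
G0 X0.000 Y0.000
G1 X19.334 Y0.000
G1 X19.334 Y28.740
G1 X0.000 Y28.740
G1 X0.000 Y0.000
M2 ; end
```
solid part
  facet normal 0.0000 0.0000 -1.0000
    outer loop
      vertex 19.334 28.740 0.000
      vertex 19.334 0.000 0.000
      vertex 0.000 0.000 0.000
    endloop
  endfacet
  facet normal 0.0000 0.0000 -1.0000
    outer loop
      vertex 0.000 28.740 0.000
      vertex 19.334 28.740 0.000
      vertex 0.000 0.000 0.000
    endloop
  endfacet
  facet normal 0.0000 0.0000 1.0000
    outer loop
      vertex 0.000 0.000 6.656
      vertex 19.334 0.000 6.656
      vertex 19.334 28.740 6.656
    endloop
  endfacet
  facet normal 0.0000 0.0000 1.0000
    outer loop
      vertex 0.000 0.000 6.656
      vertex 19.334 28.740 6.656
      vertex 0.000 28.740 6.656
    endloop
  endfacet
  facet normal 0.0000 -1.0000 0.0000
    outer loop
      vertex 0.000 0.000 0.000
      vertex 19.334 0.000 0.000
      vertex 19.334 0.000 6.656
    endloop
  endfacet
  facet normal 0.0000 -1.0000 0.0000
    outer loop
      vertex 0.000 0.000 0.000
      vertex 19.334 0.000 6.656
      vertex 0.000 0.000 6.656
    endloop
  endfacet
  facet normal 0.0000 1.0000 0.0000
    outer loop
      vertex 19.334 28.740 6.656
      vertex 19.334 28.740 0.000
      vertex 0.000 28.740 0.000
    endloop
  endfacet
  facet normal 0.0000 1.0000 0.0000
    outer loop
      vertex 0.000 28.740 6.656
      vertex 19.334 28.740 6.656
      vertex 0.000 28.740 0.000
    endloop
  endfacet
  facet normal -1.0000 0.0000 0.0000
    outer loop
      vertex 0.000 28.740 6.656
      vertex 0.000 28.740 0.000
      vertex 0.000 0.000 0.000
    endloop
  endfacet
  facet normal -1.0000 0.0000 0.0000
    outer loop
      vertex 0.000 0.000 6.656
      vertex 0.000 28.740 6.656
      vertex 0.000 0.000 0.000
    endloop
  endfacet
  facet normal 1.0000 0.0000 0.0000
    outer loop
      vertex 19.334 0.000 0.000
      vertex 19.334 28.740 0.000
      vertex 19.334 28.740 6.656
    endloop
  endfacet
  facet normal 1.0000 0.0000 0.0000
    outer loop
      vertex 19.334 0.000 0.000
      vertex 19.334 28.740 6.656
      vertex 19.334 0.000 6.656
    endloop
  endfacet
endsolid part

The G0 Z moves step by Δz≈1.331 mm. Every layer's G1 loop is the same polygon, so the solid is a straight extrusion of it from z=0 to z≈6.66. Closing with flat bottom and top caps and triangulating gives 12 facets — a rectangular box, roughly 19.3 × 28.7 mm footprint and 6.66 mm tall.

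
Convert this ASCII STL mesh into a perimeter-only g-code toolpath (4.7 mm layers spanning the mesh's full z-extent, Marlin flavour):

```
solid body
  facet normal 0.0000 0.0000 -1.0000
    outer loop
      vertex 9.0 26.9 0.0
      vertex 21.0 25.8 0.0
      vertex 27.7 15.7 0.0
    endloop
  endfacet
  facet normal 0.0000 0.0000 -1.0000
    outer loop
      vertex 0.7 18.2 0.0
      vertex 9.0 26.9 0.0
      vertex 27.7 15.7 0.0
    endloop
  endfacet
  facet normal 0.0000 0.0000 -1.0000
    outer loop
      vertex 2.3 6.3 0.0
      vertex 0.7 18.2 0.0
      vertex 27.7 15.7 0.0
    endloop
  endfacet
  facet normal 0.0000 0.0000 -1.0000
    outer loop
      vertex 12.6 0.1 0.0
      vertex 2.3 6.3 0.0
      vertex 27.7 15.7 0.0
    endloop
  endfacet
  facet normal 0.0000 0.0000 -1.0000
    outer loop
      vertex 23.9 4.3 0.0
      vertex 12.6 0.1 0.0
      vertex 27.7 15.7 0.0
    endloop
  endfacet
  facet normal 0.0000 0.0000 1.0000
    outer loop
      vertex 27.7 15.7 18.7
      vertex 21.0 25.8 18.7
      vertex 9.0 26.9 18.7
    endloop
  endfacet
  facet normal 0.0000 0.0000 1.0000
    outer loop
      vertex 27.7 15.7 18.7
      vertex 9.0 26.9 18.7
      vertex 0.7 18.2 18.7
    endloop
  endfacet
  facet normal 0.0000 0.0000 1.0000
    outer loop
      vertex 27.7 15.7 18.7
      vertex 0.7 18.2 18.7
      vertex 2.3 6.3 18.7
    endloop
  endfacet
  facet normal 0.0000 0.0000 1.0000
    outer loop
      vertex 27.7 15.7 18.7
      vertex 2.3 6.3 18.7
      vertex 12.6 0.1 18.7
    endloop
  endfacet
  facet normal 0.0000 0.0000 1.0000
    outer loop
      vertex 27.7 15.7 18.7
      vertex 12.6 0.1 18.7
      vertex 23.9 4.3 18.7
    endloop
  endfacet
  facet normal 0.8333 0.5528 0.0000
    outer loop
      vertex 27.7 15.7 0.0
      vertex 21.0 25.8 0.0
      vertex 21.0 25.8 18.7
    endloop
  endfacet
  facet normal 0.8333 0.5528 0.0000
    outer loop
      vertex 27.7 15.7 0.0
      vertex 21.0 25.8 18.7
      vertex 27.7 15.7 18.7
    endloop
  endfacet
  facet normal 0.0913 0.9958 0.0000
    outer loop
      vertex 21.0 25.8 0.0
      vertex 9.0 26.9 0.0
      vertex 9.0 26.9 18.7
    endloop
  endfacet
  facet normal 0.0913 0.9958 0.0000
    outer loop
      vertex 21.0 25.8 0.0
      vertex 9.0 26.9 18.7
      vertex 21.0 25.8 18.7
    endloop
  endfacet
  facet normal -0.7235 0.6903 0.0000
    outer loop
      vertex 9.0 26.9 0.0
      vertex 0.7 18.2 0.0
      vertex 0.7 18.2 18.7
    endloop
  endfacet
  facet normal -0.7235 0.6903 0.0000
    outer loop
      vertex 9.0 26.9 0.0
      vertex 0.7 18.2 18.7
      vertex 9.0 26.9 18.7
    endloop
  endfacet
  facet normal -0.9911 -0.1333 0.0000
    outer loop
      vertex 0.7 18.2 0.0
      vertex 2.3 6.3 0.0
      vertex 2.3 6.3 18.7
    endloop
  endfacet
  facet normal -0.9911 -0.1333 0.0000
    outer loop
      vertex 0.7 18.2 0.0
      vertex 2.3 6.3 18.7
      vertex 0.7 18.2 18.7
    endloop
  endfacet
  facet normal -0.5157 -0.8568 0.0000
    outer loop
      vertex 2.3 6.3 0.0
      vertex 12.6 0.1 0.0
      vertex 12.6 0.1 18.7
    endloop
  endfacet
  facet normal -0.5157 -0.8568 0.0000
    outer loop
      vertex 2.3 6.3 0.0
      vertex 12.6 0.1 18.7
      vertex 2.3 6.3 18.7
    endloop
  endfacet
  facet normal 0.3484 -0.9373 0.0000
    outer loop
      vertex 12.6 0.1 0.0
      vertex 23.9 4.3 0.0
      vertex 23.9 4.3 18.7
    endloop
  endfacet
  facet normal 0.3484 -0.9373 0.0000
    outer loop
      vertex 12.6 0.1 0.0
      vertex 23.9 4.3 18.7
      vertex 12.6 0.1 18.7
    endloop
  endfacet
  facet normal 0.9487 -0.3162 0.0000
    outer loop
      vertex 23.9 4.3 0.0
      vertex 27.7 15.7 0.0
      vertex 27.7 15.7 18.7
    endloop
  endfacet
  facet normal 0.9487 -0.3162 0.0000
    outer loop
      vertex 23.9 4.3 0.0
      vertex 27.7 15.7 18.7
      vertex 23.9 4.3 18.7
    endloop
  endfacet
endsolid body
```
; perimeter-only toolpath
G21 ; units = mm
G90 ; absolute positioning
G28 ; home
; layer 1
G0 Z4.7
G0 X27.7 Y15.7
G1 X21.0 Y25.8
G1 X9.0 Y26.9
G1 X0.7 Y18.2
G1 X2.3 Y6.3
G1 X12.6 Y0.1
G1 X23.9 Y4.3
G1 X27.7 Y15.7
; layer 2
G0 Z9.3
G0 X27.7 Y15.7
G1 X21.0 Y25.8
G1 X9.0 Y26.9
G1 X0.7 Y18.2
G1 X2.3 Y6.3
G1 X12.6 Y0.1
G1 X23.9 Y4.3
G1 X27.7 Y15.7
; layer 3
G0 Z14.0
G0 X27.7 Y15.7
G1 X21.0 Y25.8
G1 X9.0 Y26.9
G1 X0.7 Y18.2
G1 X2.3 Y6.3
G1 X12.6 Y0.1
G1 X23.9 Y4.3
G1 X27.7 Y15.7
; layer 4
G0 Z18.7
G0 X27.7 Y15.7
G1 X21.0 Y25.8
G1 X9.0 Y26.9
G1 X0.7 Y18.2
G1 X2.3 Y6.3
G1 X12.6 Y0.1
G1 X23.9 Y4.3
G1 X27.7 Y15.7
M2 ; end

The solid is a regular 7-sided prism (a cylinder approximated with 7 flat sides), circumscribed radius ≈ 13.9 mm, height ≈ 18.7 mm. Slicing at Δz = 4.7 mm — 4 equal slices spanning the solid's height, so layer i sits at z = i·h/4 — gives 4 non-empty perimeters. Each is a 7-segment closed polygon; G0 lifts to the layer z and rapids to the start vertex, then G1 traces the edges.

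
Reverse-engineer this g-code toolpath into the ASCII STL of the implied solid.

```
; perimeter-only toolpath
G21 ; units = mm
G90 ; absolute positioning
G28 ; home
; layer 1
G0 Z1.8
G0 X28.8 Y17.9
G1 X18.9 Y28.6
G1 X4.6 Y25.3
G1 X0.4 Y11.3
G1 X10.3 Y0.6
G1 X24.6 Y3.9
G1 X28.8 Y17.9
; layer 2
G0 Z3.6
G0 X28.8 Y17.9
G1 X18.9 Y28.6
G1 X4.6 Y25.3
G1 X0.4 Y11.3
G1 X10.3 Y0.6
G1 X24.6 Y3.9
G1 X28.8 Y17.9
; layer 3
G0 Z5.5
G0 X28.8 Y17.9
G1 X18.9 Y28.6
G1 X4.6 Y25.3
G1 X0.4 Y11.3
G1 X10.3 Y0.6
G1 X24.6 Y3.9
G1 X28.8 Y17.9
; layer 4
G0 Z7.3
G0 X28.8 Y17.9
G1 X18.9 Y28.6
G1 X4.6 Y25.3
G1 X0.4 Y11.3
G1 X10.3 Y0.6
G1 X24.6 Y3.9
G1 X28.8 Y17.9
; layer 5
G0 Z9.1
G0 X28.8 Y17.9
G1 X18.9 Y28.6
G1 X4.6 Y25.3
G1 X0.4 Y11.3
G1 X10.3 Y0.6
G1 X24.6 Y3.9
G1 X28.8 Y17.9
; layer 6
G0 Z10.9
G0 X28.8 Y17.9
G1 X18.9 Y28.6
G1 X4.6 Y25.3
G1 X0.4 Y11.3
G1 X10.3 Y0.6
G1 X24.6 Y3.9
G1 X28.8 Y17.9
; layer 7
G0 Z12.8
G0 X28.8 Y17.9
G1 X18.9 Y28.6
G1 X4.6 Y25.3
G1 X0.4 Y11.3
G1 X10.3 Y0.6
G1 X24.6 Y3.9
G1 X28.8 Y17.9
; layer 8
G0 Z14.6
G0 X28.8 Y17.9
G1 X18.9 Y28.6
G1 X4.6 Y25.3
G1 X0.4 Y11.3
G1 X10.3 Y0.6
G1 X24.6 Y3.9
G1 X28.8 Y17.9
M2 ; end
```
solid part
  facet normal 0.0000 0.0000 -1.0000
    outer loop
      vertex 4.6 25.3 0.0
      vertex 18.9 28.6 0.0
      vertex 28.8 17.9 0.0
    endloop
  endfacet
  facet normal 0.0000 0.0000 -1.0000
    outer loop
      vertex 0.4 11.3 0.0
      vertex 4.6 25.3 0.0
      vertex 28.8 17.9 0.0
    endloop
  endfacet
  facet normal 0.0000 0.0000 -1.0000
    outer loop
      vertex 10.3 0.6 0.0
      vertex 0.4 11.3 0.0
      vertex 28.8 17.9 0.0
    endloop
  endfacet
  facet normal 0.0000 0.0000 -1.0000
    outer loop
      vertex 24.6 3.9 0.0
      vertex 10.3 0.6 0.0
      vertex 28.8 17.9 0.0
    endloop
  endfacet
  facet normal 0.0000 0.0000 1.0000
    outer loop
      vertex 28.8 17.9 14.6
      vertex 18.9 28.6 14.6
      vertex 4.6 25.3 14.6
    endloop
  endfacet
  facet normal 0.0000 0.0000 1.0000
    outer loop
      vertex 28.8 17.9 14.6
      vertex 4.6 25.3 14.6
      vertex 0.4 11.3 14.6
    endloop
  endfacet
  facet normal 0.0000 0.0000 1.0000
    outer loop
      vertex 28.8 17.9 14.6
      vertex 0.4 11.3 14.6
      vertex 10.3 0.6 14.6
    endloop
  endfacet
  facet normal 0.0000 0.0000 1.0000
    outer loop
      vertex 28.8 17.9 14.6
      vertex 10.3 0.6 14.6
      vertex 24.6 3.9 14.6
    endloop
  endfacet
  facet normal 0.7340 0.6791 0.0000
    outer loop
      vertex 28.8 17.9 0.0
      vertex 18.9 28.6 0.0
      vertex 18.9 28.6 14.6
    endloop
  endfacet
  facet normal 0.7340 0.6791 0.0000
    outer loop
      vertex 28.8 17.9 0.0
      vertex 18.9 28.6 14.6
      vertex 28.8 17.9 14.6
    endloop
  endfacet
  facet normal -0.2249 0.9744 0.0000
    outer loop
      vertex 18.9 28.6 0.0
      vertex 4.6 25.3 0.0
      vertex 4.6 25.3 14.6
    endloop
  endfacet
  facet normal -0.2249 0.9744 0.0000
    outer loop
      vertex 18.9 28.6 0.0
      vertex 4.6 25.3 14.6
      vertex 18.9 28.6 14.6
    endloop
  endfacet
  facet normal -0.9578 0.2873 0.0000
    outer loop
      vertex 4.6 25.3 0.0
      vertex 0.4 11.3 0.0
      vertex 0.4 11.3 14.6
    endloop
  endfacet
  facet normal -0.9578 0.2873 0.0000
    outer loop
      vertex 4.6 25.3 0.0
      vertex 0.4 11.3 14.6
      vertex 4.6 25.3 14.6
    endloop
  endfacet
  facet normal -0.7340 -0.6791 0.0000
    outer loop
      vertex 0.4 11.3 0.0
      vertex 10.3 0.6 0.0
      vertex 10.3 0.6 14.6
    endloop
  endfacet
  facet normal -0.7340 -0.6791 0.0000
    outer loop
      vertex 0.4 11.3 0.0
      vertex 10.3 0.6 14.6
      vertex 0.4 11.3 14.6
    endloop
  endfacet
  facet normal 0.2249 -0.9744 0.0000
    outer loop
      vertex 10.3 0.6 0.0
      vertex 24.6 3.9 0.0
      vertex 24.6 3.9 14.6
    endloop
  endfacet
  facet normal 0.2249 -0.9744 0.0000
    outer loop
      vertex 10.3 0.6 0.0
      vertex 24.6 3.9 14.6
      vertex 10.3 0.6 14.6
    endloop
  endfacet
  facet normal 0.9578 -0.2873 0.0000
    outer loop
      vertex 24.6 3.9 0.0
      vertex 28.8 17.9 0.0
      vertex 28.8 17.9 14.6
    endloop
  endfacet
  facet normal 0.9578 -0.2873 0.0000
    outer loop
      vertex 24.6 3.9 0.0
      vertex 28.8 17.9 14.6
      vertex 24.6 3.9 14.6
    endloop
  endfacet
endsolid part

The G0 Z moves step by Δz≈1.8 mm. Every layer's G1 loop is the same polygon, so the solid is a straight extrusion of it from z=0 to z≈14.6. Closing with flat bottom and top caps and triangulating gives 20 facets — a regular 6-sided prism (a cylinder approximated with 6 flat sides), circumscribed radius ≈ 14.6 mm, height ≈ 14.6 mm.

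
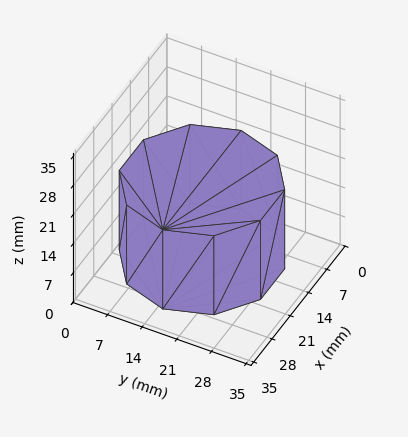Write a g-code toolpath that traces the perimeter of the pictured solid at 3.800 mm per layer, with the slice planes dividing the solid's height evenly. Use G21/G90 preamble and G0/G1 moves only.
Reading the render: the shape is a regular 10-sided prism (a cylinder approximated with 10 flat sides), circumscribed radius ≈ 15 mm, height ≈ 19 mm (dimensions read to the nearest mm from the axis ticks). For the g-code, the solid's height is divided into equal slices at the stated Δz and each level perimeter traced with G1 moves after a G0 lift.

; perimeter-only toolpath
G21 ; units = mm
G90 ; absolute positioning
G28 ; home
; layer 1
G0 Z3.800
G0 X30.000 Y15.000
G1 X27.135 Y23.817
G1 X19.635 Y29.266
G1 X10.365 Y29.266
G1 X2.865 Y23.817
G1 X0.000 Y15.000
G1 X2.865 Y6.183
G1 X10.365 Y0.734
G1 X19.635 Y0.734
G1 X27.135 Y6.183
G1 X30.000 Y15.000
; layer 2
G0 Z7.600
G0 X30.000 Y15.000
G1 X27.135 Y23.817
G1 X19.635 Y29.266
G1 X10.365 Y29.266
G1 X2.865 Y23.817
G1 X0.000 Y15.000
G1 X2.865 Y6.183
G1 X10.365 Y0.734
G1 X19.635 Y0.734
G1 X27.135 Y6.183
G1 X30.000 Y15.000
; layer 3
G0 Z11.400
G0 X30.000 Y15.000
G1 X27.135 Y23.817
G1 X19.635 Y29.266
G1 X10.365 Y29.266
G1 X2.865 Y23.817
G1 X0.000 Y15.000
G1 X2.865 Y6.183
G1 X10.365 Y0.734
G1 X19.635 Y0.734
G1 X27.135 Y6.183
G1 X30.000 Y15.000
; layer 4
G0 Z15.200
G0 X30.000 Y15.000
G1 X27.135 Y23.817
G1 X19.635 Y29.266
G1 X10.365 Y29.266
G1 X2.865 Y23.817
G1 X0.000 Y15.000
G1 X2.865 Y6.183
G1 X10.365 Y0.734
G1 X19.635 Y0.734
G1 X27.135 Y6.183
G1 X30.000 Y15.000
; layer 5
G0 Z19.000
G0 X30.000 Y15.000
G1 X27.135 Y23.817
G1 X19.635 Y29.266
G1 X10.365 Y29.266
G1 X2.865 Y23.817
G1 X0.000 Y15.000
G1 X2.865 Y6.183
G1 X10.365 Y0.734
G1 X19.635 Y0.734
G1 X27.135 Y6.183
G1 X30.000 Y15.000
M2 ; end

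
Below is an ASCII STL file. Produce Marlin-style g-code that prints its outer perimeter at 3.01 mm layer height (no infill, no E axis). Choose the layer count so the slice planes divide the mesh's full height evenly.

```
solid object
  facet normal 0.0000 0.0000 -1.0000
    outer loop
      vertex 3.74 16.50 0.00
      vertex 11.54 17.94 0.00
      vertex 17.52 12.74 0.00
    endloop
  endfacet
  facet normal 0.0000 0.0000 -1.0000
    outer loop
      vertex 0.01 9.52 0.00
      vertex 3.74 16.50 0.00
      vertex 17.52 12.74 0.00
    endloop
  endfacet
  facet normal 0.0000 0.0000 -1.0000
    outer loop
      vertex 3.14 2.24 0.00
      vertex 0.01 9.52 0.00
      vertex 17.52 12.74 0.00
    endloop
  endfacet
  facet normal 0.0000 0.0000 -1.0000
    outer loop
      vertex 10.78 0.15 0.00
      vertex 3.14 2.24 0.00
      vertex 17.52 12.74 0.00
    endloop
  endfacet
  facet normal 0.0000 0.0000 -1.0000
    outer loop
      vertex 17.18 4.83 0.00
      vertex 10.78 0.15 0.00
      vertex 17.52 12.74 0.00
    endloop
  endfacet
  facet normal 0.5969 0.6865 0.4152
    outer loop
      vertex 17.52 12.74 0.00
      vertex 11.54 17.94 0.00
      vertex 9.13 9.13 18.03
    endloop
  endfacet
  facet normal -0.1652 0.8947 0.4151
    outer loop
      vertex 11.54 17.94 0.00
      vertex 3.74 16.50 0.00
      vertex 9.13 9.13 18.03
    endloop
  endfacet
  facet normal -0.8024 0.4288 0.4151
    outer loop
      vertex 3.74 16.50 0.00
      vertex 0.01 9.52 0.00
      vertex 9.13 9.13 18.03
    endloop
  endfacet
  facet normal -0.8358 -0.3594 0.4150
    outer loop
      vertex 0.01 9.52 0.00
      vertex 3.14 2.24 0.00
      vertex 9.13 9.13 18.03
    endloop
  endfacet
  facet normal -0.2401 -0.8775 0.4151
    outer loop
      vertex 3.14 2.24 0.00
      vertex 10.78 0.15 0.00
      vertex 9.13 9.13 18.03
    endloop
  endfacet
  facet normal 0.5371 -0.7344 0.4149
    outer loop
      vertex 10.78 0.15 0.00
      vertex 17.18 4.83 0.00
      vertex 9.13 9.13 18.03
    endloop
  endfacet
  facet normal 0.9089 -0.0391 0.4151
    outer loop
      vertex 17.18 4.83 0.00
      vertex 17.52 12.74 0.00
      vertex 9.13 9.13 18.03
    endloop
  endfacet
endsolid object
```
; perimeter-only toolpath
G21 ; units = mm
G90 ; absolute positioning
G28 ; home
; layer 1
G0 Z3.01
G0 X16.12 Y12.14
G1 X11.14 Y16.47
G1 X4.64 Y15.27
G1 X1.53 Y9.46
G1 X4.14 Y3.39
G1 X10.50 Y1.65
G1 X15.84 Y5.55
G1 X16.12 Y12.14
; layer 2
G0 Z6.01
G0 X14.72 Y11.54
G1 X10.74 Y15.00
G1 X5.54 Y14.04
G1 X3.05 Y9.39
G1 X5.14 Y4.54
G1 X10.23 Y3.14
G1 X14.50 Y6.26
G1 X14.72 Y11.54
; layer 3
G0 Z9.02
G0 X13.32 Y10.94
G1 X10.34 Y13.54
G1 X6.44 Y12.82
G1 X4.57 Y9.32
G1 X6.14 Y5.69
G1 X9.96 Y4.64
G1 X13.16 Y6.98
G1 X13.32 Y10.94
; layer 4
G0 Z12.02
G0 X11.93 Y10.33
G1 X9.93 Y12.07
G1 X7.33 Y11.59
G1 X6.09 Y9.26
G1 X7.13 Y6.83
G1 X9.68 Y6.14
G1 X11.81 Y7.70
G1 X11.93 Y10.33
; layer 5
G0 Z15.03
G0 X10.53 Y9.73
G1 X9.53 Y10.60
G1 X8.23 Y10.36
G1 X7.61 Y9.20
G1 X8.13 Y7.98
G1 X9.41 Y7.63
G1 X10.47 Y8.41
G1 X10.53 Y9.73
M2 ; end

The solid is a regular 7-sided pyramid, base circumscribed radius ≈ 9.13 mm, apex at z ≈ 18 mm. Slicing at Δz = 3.01 mm — 6 equal slices spanning the solid's height, so layer i sits at z = i·h/6 — gives 5 non-empty perimeters. Each is a 7-segment closed polygon; G0 lifts to the layer z and rapids to the start vertex, then G1 traces the edges. The cross-section shrinks linearly with z (the slice at the apex is degenerate and omitted).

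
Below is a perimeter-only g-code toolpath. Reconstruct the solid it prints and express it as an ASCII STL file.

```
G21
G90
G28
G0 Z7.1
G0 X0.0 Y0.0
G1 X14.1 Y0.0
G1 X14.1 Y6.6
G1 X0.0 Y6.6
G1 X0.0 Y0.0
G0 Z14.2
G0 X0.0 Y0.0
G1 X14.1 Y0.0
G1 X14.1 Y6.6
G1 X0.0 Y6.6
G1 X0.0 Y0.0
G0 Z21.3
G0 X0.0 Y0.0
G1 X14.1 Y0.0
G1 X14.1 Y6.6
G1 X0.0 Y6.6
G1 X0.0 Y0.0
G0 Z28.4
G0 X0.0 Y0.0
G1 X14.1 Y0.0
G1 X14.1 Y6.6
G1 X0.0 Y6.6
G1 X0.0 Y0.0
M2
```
solid part
  facet normal 0.0000 0.0000 -1.0000
    outer loop
      vertex 14.1 6.6 0.0
      vertex 14.1 0.0 0.0
      vertex 0.0 0.0 0.0
    endloop
  endfacet
  facet normal 0.0000 0.0000 -1.0000
    outer loop
      vertex 0.0 6.6 0.0
      vertex 14.1 6.6 0.0
      vertex 0.0 0.0 0.0
    endloop
  endfacet
  facet normal 0.0000 0.0000 1.0000
    outer loop
      vertex 0.0 0.0 28.4
      vertex 14.1 0.0 28.4
      vertex 14.1 6.6 28.4
    endloop
  endfacet
  facet normal 0.0000 0.0000 1.0000
    outer loop
      vertex 0.0 0.0 28.4
      vertex 14.1 6.6 28.4
      vertex 0.0 6.6 28.4
    endloop
  endfacet
  facet normal 0.0000 -1.0000 0.0000
    outer loop
      vertex 0.0 0.0 0.0
      vertex 14.1 0.0 0.0
      vertex 14.1 0.0 28.4
    endloop
  endfacet
  facet normal 0.0000 -1.0000 0.0000
    outer loop
      vertex 0.0 0.0 0.0
      vertex 14.1 0.0 28.4
      vertex 0.0 0.0 28.4
    endloop
  endfacet
  facet normal 0.0000 1.0000 0.0000
    outer loop
      vertex 14.1 6.6 28.4
      vertex 14.1 6.6 0.0
      vertex 0.0 6.6 0.0
    endloop
  endfacet
  facet normal 0.0000 1.0000 0.0000
    outer loop
      vertex 0.0 6.6 28.4
      vertex 14.1 6.6 28.4
      vertex 0.0 6.6 0.0
    endloop
  endfacet
  facet normal -1.0000 0.0000 0.0000
    outer loop
      vertex 0.0 6.6 28.4
      vertex 0.0 6.6 0.0
      vertex 0.0 0.0 0.0
    endloop
  endfacet
  facet normal -1.0000 0.0000 0.0000
    outer loop
      vertex 0.0 0.0 28.4
      vertex 0.0 6.6 28.4
      vertex 0.0 0.0 0.0
    endloop
  endfacet
  facet normal 1.0000 0.0000 0.0000
    outer loop
      vertex 14.1 0.0 0.0
      vertex 14.1 6.6 0.0
      vertex 14.1 6.6 28.4
    endloop
  endfacet
  facet normal 1.0000 0.0000 0.0000
    outer loop
      vertex 14.1 0.0 0.0
      vertex 14.1 6.6 28.4
      vertex 14.1 0.0 28.4
    endloop
  endfacet
endsolid part

The G0 Z moves step by Δz≈7.1 mm. Every layer's G1 loop is the same polygon, so the solid is a straight extrusion of it from z=0 to z≈28.4. Closing with flat bottom and top caps and triangulating gives 12 facets — a rectangular box, roughly 14.1 × 6.6 mm footprint and 28.4 mm tall.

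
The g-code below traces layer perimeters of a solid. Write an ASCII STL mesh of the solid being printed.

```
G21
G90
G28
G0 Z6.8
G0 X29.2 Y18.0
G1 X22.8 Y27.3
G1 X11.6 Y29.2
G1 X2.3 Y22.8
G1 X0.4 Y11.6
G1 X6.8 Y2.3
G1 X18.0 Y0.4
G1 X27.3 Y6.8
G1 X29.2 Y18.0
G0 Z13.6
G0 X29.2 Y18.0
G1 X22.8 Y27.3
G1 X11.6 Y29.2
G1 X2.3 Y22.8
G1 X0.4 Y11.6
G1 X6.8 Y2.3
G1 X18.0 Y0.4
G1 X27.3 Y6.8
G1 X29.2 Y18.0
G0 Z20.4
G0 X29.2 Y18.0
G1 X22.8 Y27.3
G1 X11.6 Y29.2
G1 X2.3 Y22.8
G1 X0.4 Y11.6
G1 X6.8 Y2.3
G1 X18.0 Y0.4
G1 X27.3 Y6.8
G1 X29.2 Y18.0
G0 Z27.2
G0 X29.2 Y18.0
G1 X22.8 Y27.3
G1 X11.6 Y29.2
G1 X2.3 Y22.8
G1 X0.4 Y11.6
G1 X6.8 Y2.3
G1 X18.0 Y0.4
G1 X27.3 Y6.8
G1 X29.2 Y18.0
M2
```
solid part
  facet normal 0.0000 0.0000 -1.0000
    outer loop
      vertex 11.6 29.2 0.0
      vertex 22.8 27.3 0.0
      vertex 29.2 18.0 0.0
    endloop
  endfacet
  facet normal 0.0000 0.0000 -1.0000
    outer loop
      vertex 2.3 22.8 0.0
      vertex 11.6 29.2 0.0
      vertex 29.2 18.0 0.0
    endloop
  endfacet
  facet normal 0.0000 0.0000 -1.0000
    outer loop
      vertex 0.4 11.6 0.0
      vertex 2.3 22.8 0.0
      vertex 29.2 18.0 0.0
    endloop
  endfacet
  facet normal 0.0000 0.0000 -1.0000
    outer loop
      vertex 6.8 2.3 0.0
      vertex 0.4 11.6 0.0
      vertex 29.2 18.0 0.0
    endloop
  endfacet
  facet normal 0.0000 0.0000 -1.0000
    outer loop
      vertex 18.0 0.4 0.0
      vertex 6.8 2.3 0.0
      vertex 29.2 18.0 0.0
    endloop
  endfacet
  facet normal 0.0000 0.0000 -1.0000
    outer loop
      vertex 27.3 6.8 0.0
      vertex 18.0 0.4 0.0
      vertex 29.2 18.0 0.0
    endloop
  endfacet
  facet normal 0.0000 0.0000 1.0000
    outer loop
      vertex 29.2 18.0 27.2
      vertex 22.8 27.3 27.2
      vertex 11.6 29.2 27.2
    endloop
  endfacet
  facet normal 0.0000 0.0000 1.0000
    outer loop
      vertex 29.2 18.0 27.2
      vertex 11.6 29.2 27.2
      vertex 2.3 22.8 27.2
    endloop
  endfacet
  facet normal 0.0000 0.0000 1.0000
    outer loop
      vertex 29.2 18.0 27.2
      vertex 2.3 22.8 27.2
      vertex 0.4 11.6 27.2
    endloop
  endfacet
  facet normal 0.0000 0.0000 1.0000
    outer loop
      vertex 29.2 18.0 27.2
      vertex 0.4 11.6 27.2
      vertex 6.8 2.3 27.2
    endloop
  endfacet
  facet normal 0.0000 0.0000 1.0000
    outer loop
      vertex 29.2 18.0 27.2
      vertex 6.8 2.3 27.2
      vertex 18.0 0.4 27.2
    endloop
  endfacet
  facet normal 0.0000 0.0000 1.0000
    outer loop
      vertex 29.2 18.0 27.2
      vertex 18.0 0.4 27.2
      vertex 27.3 6.8 27.2
    endloop
  endfacet
  facet normal 0.8238 0.5669 0.0000
    outer loop
      vertex 29.2 18.0 0.0
      vertex 22.8 27.3 0.0
      vertex 22.8 27.3 27.2
    endloop
  endfacet
  facet normal 0.8238 0.5669 0.0000
    outer loop
      vertex 29.2 18.0 0.0
      vertex 22.8 27.3 27.2
      vertex 29.2 18.0 27.2
    endloop
  endfacet
  facet normal 0.1673 0.9859 0.0000
    outer loop
      vertex 22.8 27.3 0.0
      vertex 11.6 29.2 0.0
      vertex 11.6 29.2 27.2
    endloop
  endfacet
  facet normal 0.1673 0.9859 0.0000
    outer loop
      vertex 22.8 27.3 0.0
      vertex 11.6 29.2 27.2
      vertex 22.8 27.3 27.2
    endloop
  endfacet
  facet normal -0.5669 0.8238 0.0000
    outer loop
      vertex 11.6 29.2 0.0
      vertex 2.3 22.8 0.0
      vertex 2.3 22.8 27.2
    endloop
  endfacet
  facet normal -0.5669 0.8238 0.0000
    outer loop
      vertex 11.6 29.2 0.0
      vertex 2.3 22.8 27.2
      vertex 11.6 29.2 27.2
    endloop
  endfacet
  facet normal -0.9859 0.1673 0.0000
    outer loop
      vertex 2.3 22.8 0.0
      vertex 0.4 11.6 0.0
      vertex 0.4 11.6 27.2
    endloop
  endfacet
  facet normal -0.9859 0.1673 0.0000
    outer loop
      vertex 2.3 22.8 0.0
      vertex 0.4 11.6 27.2
      vertex 2.3 22.8 27.2
    endloop
  endfacet
  facet normal -0.8238 -0.5669 0.0000
    outer loop
      vertex 0.4 11.6 0.0
      vertex 6.8 2.3 0.0
      vertex 6.8 2.3 27.2
    endloop
  endfacet
  facet normal -0.8238 -0.5669 0.0000
    outer loop
      vertex 0.4 11.6 0.0
      vertex 6.8 2.3 27.2
      vertex 0.4 11.6 27.2
    endloop
  endfacet
  facet normal -0.1673 -0.9859 0.0000
    outer loop
      vertex 6.8 2.3 0.0
      vertex 18.0 0.4 0.0
      vertex 18.0 0.4 27.2
    endloop
  endfacet
  facet normal -0.1673 -0.9859 0.0000
    outer loop
      vertex 6.8 2.3 0.0
      vertex 18.0 0.4 27.2
      vertex 6.8 2.3 27.2
    endloop
  endfacet
  facet normal 0.5669 -0.8238 0.0000
    outer loop
      vertex 18.0 0.4 0.0
      vertex 27.3 6.8 0.0
      vertex 27.3 6.8 27.2
    endloop
  endfacet
  facet normal 0.5669 -0.8238 0.0000
    outer loop
      vertex 18.0 0.4 0.0
      vertex 27.3 6.8 27.2
      vertex 18.0 0.4 27.2
    endloop
  endfacet
  facet normal 0.9859 -0.1673 0.0000
    outer loop
      vertex 27.3 6.8 0.0
      vertex 29.2 18.0 0.0
      vertex 29.2 18.0 27.2
    endloop
  endfacet
  facet normal 0.9859 -0.1673 0.0000
    outer loop
      vertex 27.3 6.8 0.0
      vertex 29.2 18.0 27.2
      vertex 27.3 6.8 27.2
    endloop
  endfacet
endsolid part

The G0 Z moves step by Δz≈6.8 mm. Every layer's G1 loop is the same polygon, so the solid is a straight extrusion of it from z=0 to z≈27.2. Closing with flat bottom and top caps and triangulating gives 28 facets — a regular 8-sided prism (a cylinder approximated with 8 flat sides), circumscribed radius ≈ 14.8 mm, height ≈ 27.2 mm.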